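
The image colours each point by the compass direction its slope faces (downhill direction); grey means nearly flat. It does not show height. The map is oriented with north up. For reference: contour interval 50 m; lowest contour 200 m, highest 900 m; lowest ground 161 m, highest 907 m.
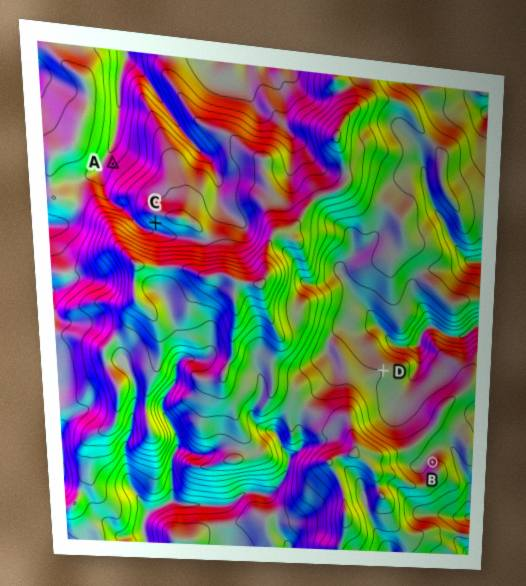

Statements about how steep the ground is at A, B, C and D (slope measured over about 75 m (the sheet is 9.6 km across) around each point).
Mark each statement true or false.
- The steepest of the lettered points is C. true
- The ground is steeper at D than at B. false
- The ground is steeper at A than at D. true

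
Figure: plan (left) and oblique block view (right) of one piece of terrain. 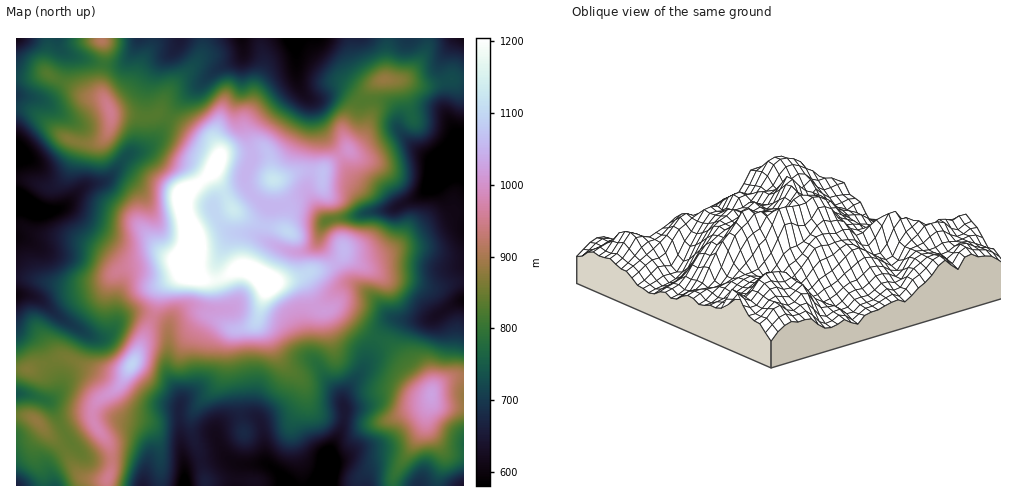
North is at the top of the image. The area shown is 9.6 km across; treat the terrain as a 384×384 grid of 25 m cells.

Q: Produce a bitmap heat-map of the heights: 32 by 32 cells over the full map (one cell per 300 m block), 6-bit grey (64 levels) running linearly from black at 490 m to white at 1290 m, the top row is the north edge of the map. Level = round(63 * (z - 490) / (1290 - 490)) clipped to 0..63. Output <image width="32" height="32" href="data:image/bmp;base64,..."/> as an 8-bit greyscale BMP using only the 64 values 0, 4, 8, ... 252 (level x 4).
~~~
<image width="32" height="32" href="data:image/bmp;base64,Qk02CAAAAAAAADYEAAAoAAAAIAAAACAAAAABAAgAAAAAAAAEAAATCwAAEwsAAAABAAAAAAAAAAAAAAEBAQACAgIAAwMDAAQEBAAFBQUABgYGAAcHBwAICAgACQkJAAoKCgALCwsADAwMAA0NDQAODg4ADw8PABAQEAAREREAEhISABMTEwAUFBQAFRUVABYWFgAXFxcAGBgYABkZGQAaGhoAGxsbABwcHAAdHR0AHh4eAB8fHwAgICAAISEhACIiIgAjIyMAJCQkACUlJQAmJiYAJycnACgoKAApKSkAKioqACsrKwAsLCwALS0tAC4uLgAvLy8AMDAwADExMQAyMjIAMzMzADQ0NAA1NTUANjY2ADc3NwA4ODgAOTk5ADo6OgA7OzsAPDw8AD09PQA+Pj4APz8/AEBAQABBQUEAQkJCAENDQwBEREQARUVFAEZGRgBHR0cASEhIAElJSQBKSkoAS0tLAExMTABNTU0ATk5OAE9PTwBQUFAAUVFRAFJSUgBTU1MAVFRUAFVVVQBWVlYAV1dXAFhYWABZWVkAWlpaAFtbWwBcXFwAXV1dAF5eXgBfX18AYGBgAGFhYQBiYmIAY2NjAGRkZABlZWUAZmZmAGdnZwBoaGgAaWlpAGpqagBra2sAbGxsAG1tbQBubm4Ab29vAHBwcABxcXEAcnJyAHNzcwB0dHQAdXV1AHZ2dgB3d3cAeHh4AHl5eQB6enoAe3t7AHx8fAB9fX0Afn5+AH9/fwCAgIAAgYGBAIKCggCDg4MAhISEAIWFhQCGhoYAh4eHAIiIiACJiYkAioqKAIuLiwCMjIwAjY2NAI6OjgCPj48AkJCQAJGRkQCSkpIAk5OTAJSUlACVlZUAlpaWAJeXlwCYmJgAmZmZAJqamgCbm5sAnJycAJ2dnQCenp4An5+fAKCgoAChoaEAoqKiAKOjowCkpKQApaWlAKampgCnp6cAqKioAKmpqQCqqqoAq6urAKysrACtra0Arq6uAK+vrwCwsLAAsbGxALKysgCzs7MAtLS0ALW1tQC2trYAt7e3ALi4uAC5ubkAurq6ALu7uwC8vLwAvb29AL6+vgC/v78AwMDAAMHBwQDCwsIAw8PDAMTExADFxcUAxsbGAMfHxwDIyMgAycnJAMrKygDLy8sAzMzMAM3NzQDOzs4Az8/PANDQ0ADR0dEA0tLSANPT0wDU1NQA1dXVANbW1gDX19cA2NjYANnZ2QDa2toA29vbANzc3ADd3d0A3t7eAN/f3wDg4OAA4eHhAOLi4gDj4+MA5OTkAOXl5QDm5uYA5+fnAOjo6ADp6ekA6urqAOvr6wDs7OwA7e3tAO7u7gDv7+8A8PDwAPHx8QDy8vIA8/PzAPT09AD19fUA9vb2APf39wD4+PgA+fn5APr6+gD7+/sA/Pz8AP39/QD+/v4A////AERUVGR4hJBwQDg8KCQ0LCgoKCAcIBQQLDhAWFhEREg8WGBgcHR4iHxQQEAsKDAoJCQgICQkHBQoOERUZFRQXFRgZGxwcHyMgFxIRDAsMCgoLCgsNDAkHCg0RFRocGxsYGRwdHB4jJSAaFRMNDQsKDQ4MDhIQDgsMEBMXHCEiHhgcHh0cISYjHxwYFA4ODAsNDg0QFBQTEA0SGR0gJCYiHBsbGRwiJyUhHRgTDhAQDg4ODhIVFxYRDREWHCInKSYhFRcZGyAmKCcgGhQQEBMUExITFRcYFxEPEhYZICcqJyEaHBsbHiImKicfGBQUFRcXFhYYGhoXFBITFhkdIiclIR0dHBweHyMrLiUbGxoaGxsaGhsbGRcYFhQVFxocHx8eGRscHBsaGyQsJx8fICAhIR8gIB0aGRsZFRUWGBkZFxYUGBkYFBMVHCYnISIkJScpKSkmIh8fHxwYFhYVFBIRERIVFBESFRcZISUiIyYoKiwuLyonJiYlIRsXFBIPDA0ODhAPERUZGhsgJCUkJykqKi0xLSkpKSkmHxkUEg8MCwsKDA8UGBweHyQpKysrLS0sLjY0LisqKCYhGxsXEg8NCgwOERQYHSIjJiwxNjg4NjQ1PDs0Ly0pJSIiIRwVEA4MDA0OERUcIiUnKzM7PDg2OTs6NTEvLywpKCYjHRUPDQsKCwwOExkfIyctNDs+ODM0NTEuKyopKiwpJiIdFhENCwkKDA8SFhwhJy0wNz44MTAvLSwtKiMnKygkHxwWEQ0KCQkLDRATGSEoKiw2PDUwLy8uLi8qICAhHhwYFRMPCwkGBgcJDREXHyUlKzg5MjAyMC0tLSojHxwVEg8ODg0KCQUICgkLEBQaHyIsOjkyMTEuLS0sKykpIx0YEQ0KCQkJCQsMDQwOEBUbICo2OTc0LywvMS4sLCokIR0YEwsGBggICQwQERESExcdIisxODkwLC4wLi0tKyYkIR0WDQYDAwcJDhQYGRkUFBcdJi00OjIsLS0rKSkoJyYjHRQMBwQDCA0VHB0fHxkWFxkgKjE0MCwsKiYjISMnJSEaEg4LBwYNExkbGx4iHhoZGh0kLC4qKSgkHxsbHyMgHhcSEw8JBxIVFhgbHyMhGxsaGh0jKSYmIhwXEhIYHh0cFxUVEAoKEhMVGR4hIx4aGRoYFhkhIB8cFQ8MDRIYGxsZGBYSDg8SFRgaHR8fGhgXFxYTExgYFhYQCwoOEhYaHR0cGhUSEhMYGhkZGhoXFhQTFBMRERAQEA0JCQ0RExYbHRwZFBISEhYWFRUYGRUTEhAPEhEQDAsNDAgICg4REhUXFRUTEA8NERMTFx0fFxERDw0PEA8LCgwKBwcICw4PERIRERIODA="/>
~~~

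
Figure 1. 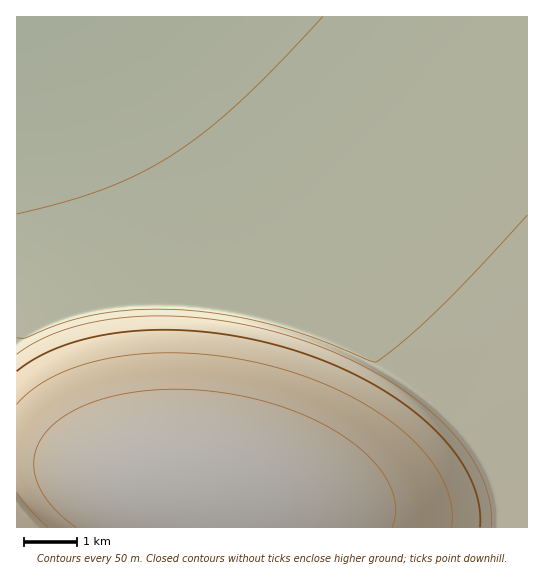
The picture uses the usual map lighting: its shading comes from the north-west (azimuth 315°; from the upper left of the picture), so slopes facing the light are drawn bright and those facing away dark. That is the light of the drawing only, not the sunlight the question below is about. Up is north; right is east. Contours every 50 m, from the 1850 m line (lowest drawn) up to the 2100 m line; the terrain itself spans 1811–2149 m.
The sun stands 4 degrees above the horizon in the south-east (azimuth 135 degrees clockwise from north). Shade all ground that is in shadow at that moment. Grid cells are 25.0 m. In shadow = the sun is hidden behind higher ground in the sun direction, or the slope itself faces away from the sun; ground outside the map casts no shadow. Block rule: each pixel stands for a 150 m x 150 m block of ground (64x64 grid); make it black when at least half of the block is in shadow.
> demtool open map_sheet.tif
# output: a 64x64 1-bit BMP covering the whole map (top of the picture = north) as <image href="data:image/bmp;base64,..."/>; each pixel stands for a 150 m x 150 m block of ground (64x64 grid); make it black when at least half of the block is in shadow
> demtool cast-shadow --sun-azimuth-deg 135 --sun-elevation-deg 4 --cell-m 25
<image width="64" height="64" href="data:image/bmp;base64,Qk0+AgAAAAAAAD4AAAAoAAAAQAAAAEAAAAABAAEAAAAAAAACAAATCwAAEwsAAAIAAAAAAAAA////AAAAAAAAAAAAAAAAAAAAAAAAAAAAAAAAAAAAAAAAAAAAAAAAAAAAAAAAAAAAAAAAAAAAAAAAAAAAAAAAAAAAAAAAAAAAAAAAAAAAAAAAAAAAAAAAAAAAAAAAAAAAAAAAAAAAAAAAAAAAAAAAAIAAAAAAAAAAwAAAAAAAAADgAAAAAAAAAPAAAAAAAAAA+AAAAAAAgAD+AAAAAAMAAP+AAAAADgAA/+AAAAB4AAD//gAAB/AAAP//+AP/wAAA//////+AAAD//////gAAAP/////4AAAA//////AAAAD/////wAAAAP////4AAAAA////+AAAAAD////gAAAAAP///wAAAAAA///wAAAAAAD//wAAAAAAAAcAAAAAAAAAAAAAAAAAAAAAAAAAAAAAAAAAAAAAAAAAAAAAAAAAAAAAAAAAAAAAAAAAAAAAAAAAAAAAAAAAAAAAAAAAAAAAAAAAAAAAAAAAAAAAAAAAAAAAAAAAAAAAAAAAAAAAAAAAAAAAAAAAAAAAAAAAAAAAAAAAAAAAAAAAAAAAAAAAAAAAAAAAAAAAAAAAAAAAAAAAAAAAAAAAAAAAAAAAAAAAAAAAAAAAAAAAAAAAAAAAAAAAAAAAAAAAAAAAAAAAAAAAAAAAAAAAAAAAAAAAAAAAAAAAAAAAAAAAAAAAAAAAAAAAAAAAAAAAAA=="/>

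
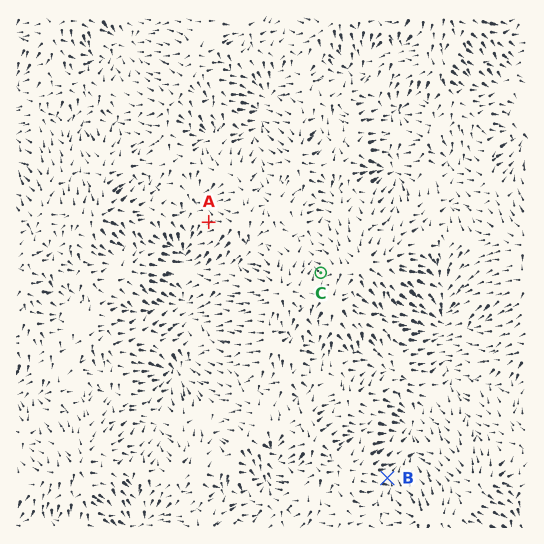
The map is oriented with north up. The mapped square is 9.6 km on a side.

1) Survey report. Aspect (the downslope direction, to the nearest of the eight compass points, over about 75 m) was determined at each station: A SW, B E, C NW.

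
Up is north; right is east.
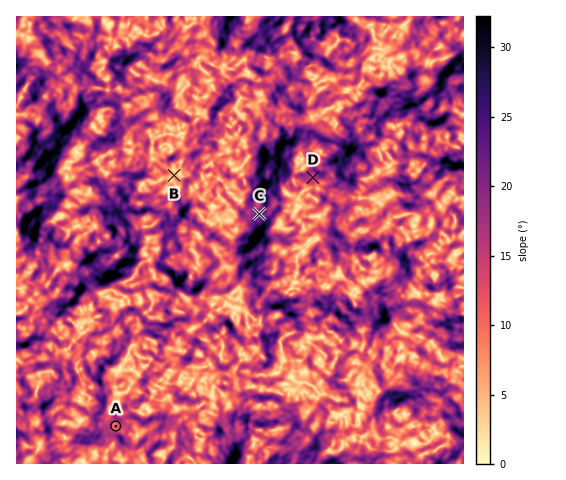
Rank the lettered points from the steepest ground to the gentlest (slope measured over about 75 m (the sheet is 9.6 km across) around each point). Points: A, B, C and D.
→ C D A B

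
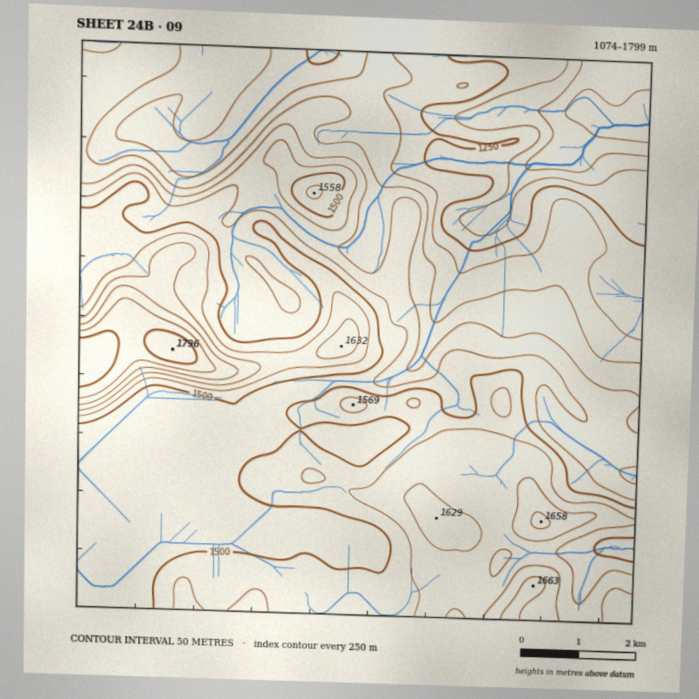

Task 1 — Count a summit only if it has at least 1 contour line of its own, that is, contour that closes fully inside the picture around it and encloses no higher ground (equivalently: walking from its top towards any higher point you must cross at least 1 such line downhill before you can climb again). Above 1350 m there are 8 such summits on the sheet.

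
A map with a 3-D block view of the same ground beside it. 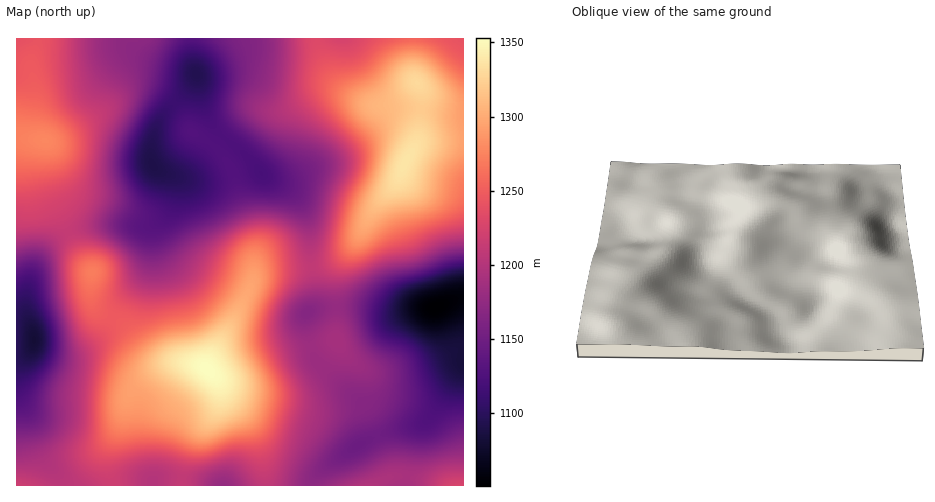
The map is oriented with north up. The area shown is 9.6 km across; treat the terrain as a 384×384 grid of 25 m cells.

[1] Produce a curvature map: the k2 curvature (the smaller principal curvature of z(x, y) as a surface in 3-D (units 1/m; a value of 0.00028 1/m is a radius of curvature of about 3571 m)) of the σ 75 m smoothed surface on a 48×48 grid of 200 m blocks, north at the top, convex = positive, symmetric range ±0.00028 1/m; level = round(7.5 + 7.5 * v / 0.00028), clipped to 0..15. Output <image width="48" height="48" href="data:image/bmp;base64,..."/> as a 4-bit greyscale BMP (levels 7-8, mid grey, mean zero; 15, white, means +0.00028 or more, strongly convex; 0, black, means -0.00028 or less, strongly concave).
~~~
<image width="48" height="48" href="data:image/bmp;base64,Qk32BAAAAAAAAHYAAAAoAAAAMAAAADAAAAABAAQAAAAAAIAEAAATCwAAEwsAABAAAAAAAAAAAAAAABEREQAiIiIAMzMzAERERABVVVUAZmZmAHd3dwCIiIgAmZmZAKqqqgC7u7sAzMzMAN3d3QDu7u4A////AId1RFZmZmVFVUMzNGd3dkIkZ3ZmdlRoiHZURFZlQzMzIQABI1Z3dlMRNWd4h2VomGZVVnd1QzMyIQEhAUVmd3UxATV5mGVoh3dmZnd2ZmVURVd1ETRWdndjERJGiGVnZndlZ2ZniHZmVpuoQjRWZWd3QyESRFRVZnZEVlRXiXZmZoqpZWZmVFeIZUMiIiI0Z2QzRUNXiXZndmmZd3iHZEaIdWdkMzM0Z1MkVUNomXZ4hleImZmIZUWIdmiYdlREZ1M2h0N5mYZndlVompmIdUV4ZWiIiHVEZ1NImENpmXZmVFZomZmYdkV3ZWZ3iHZUVlNImFNpmGVVVneImqmYdURmVWZ3d3dlRUI2h1RYiGVmd3iJmqmHZDNVVniIh3ZlVTEUVVVXiHZ4iImZiZmGUyNFZ4iZmYZlVSACNEQ1eHeJmImpd3dlMzNWiHd3iZZUVjAAI0QzRmaJqYiYdURVQzRoiHZWiYZEZ1AANFZDNERomHZ4dkNEQzR5mGQ0eIU0Z1AARnhkRDM0VlVnd2QzMzR5mHQiNVQ1d0AARomGZlRERDRWd3ZCESRnh2QyIzM1ZzAAWIiGZ3VWdlRWZmZTEAE0VURDMyIzRkABaZh1RWZWd1VWZmZlMQASMzNEMhEiNEABeYdlM0VWZlVmZneHQiNEMiMzEAABEjABeIiHQSNVVFVmZnmoUzRWUzMyAAAAAEAAabvLgxJFVVVmZ4mpUzNGZURDNFQhEUAASc7utSI1ZmZmeImYZDI0Z3dkWJllQ1EAFZvetSE1Z3ZWeqqYZCETaJlkaal1VmQQAjV4cxJEV4dVesuphSADebp1aallVnZDIRAAAAJDRndVacy6hiADeqqFaIdlZ3d2VCAAABNDNFZUR5q6hRACeZh2Z2ZmZ4iHd2QyI0VlM0VDM0aHUxADeIh2Vmd3d3h3iId3ZUV3VVVUMiNDIREjaZh2Z4mHZ2ZmZ3iZhkRmZmZVQyIhESI0WJh3eJmHZnZmVWeJhkNFZVVVVDMiI1QzRoh4mZmGZod2ZlZndjI0RERVVVQzNWQzNGZ4mZiGVod3d2ZVVCEjNEVWd2UzRVQyIjVniIdlVnd4mIdlQxEkVWZniGMkVVQyIRJXiIdmZneJqpmGQxAkZ3ZndjI1VlRDMhE2iIiHZneKuph2VRAEeZd3YxFGZmVVVDIkeImYZneKqodmZjACiqh2MRR4h3ZVZmQzV4mYZneJmXVWd2AAaqhTEliZh2ZVaIdUVnh3Znd3d2VXiIMAN5cyNpmZh2ZWaKl1VWVVZndmVVVomYUABHYiWamHZmZmeKqXZURWZmZmZVVomHZBE1Ujeqh1Vmd3eKqGVmeIdmZ3dlVnd3d1M0QjZ3ZlVoh3Z4hlaJmYdmd3d2VmZmeHUzIkVVZlV4mHZWZVesqYZXd3d2ZmZmZ3ZCEkRWdlV4h2VVVXnNunRIiHd3ZmZmZmUxI0VmZlV3d3ZURWi8uEI4h3d3ZmZmZmYyNFZ3ZVVnZmZVVEV3ZCJHd3d3ZmZmd3YyRmZ3ZUV3dmZWZURFQzRg=="/>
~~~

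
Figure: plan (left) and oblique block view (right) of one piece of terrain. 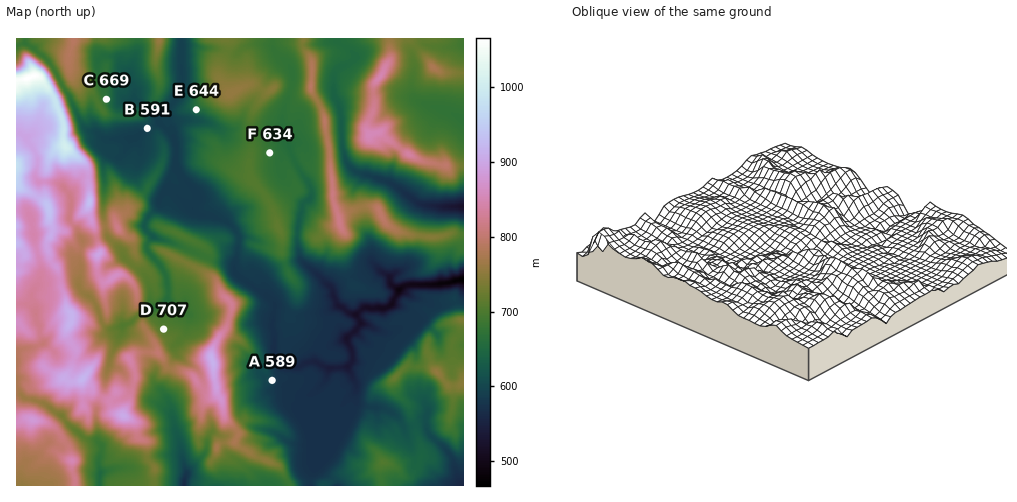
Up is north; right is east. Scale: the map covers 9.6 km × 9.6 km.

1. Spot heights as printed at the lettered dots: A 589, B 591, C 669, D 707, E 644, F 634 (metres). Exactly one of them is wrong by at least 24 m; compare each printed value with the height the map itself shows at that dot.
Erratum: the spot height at F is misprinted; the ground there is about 676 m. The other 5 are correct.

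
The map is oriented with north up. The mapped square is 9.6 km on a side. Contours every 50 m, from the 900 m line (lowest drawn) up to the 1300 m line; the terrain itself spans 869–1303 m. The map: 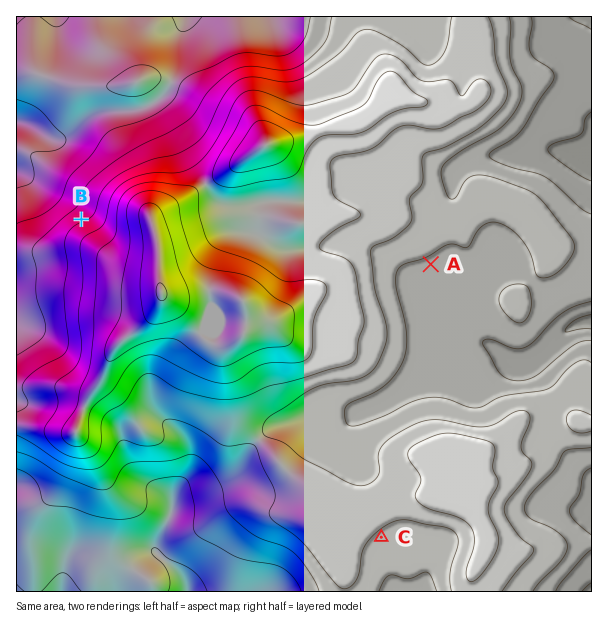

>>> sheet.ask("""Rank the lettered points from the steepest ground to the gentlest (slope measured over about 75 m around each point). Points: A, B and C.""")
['B', 'C', 'A']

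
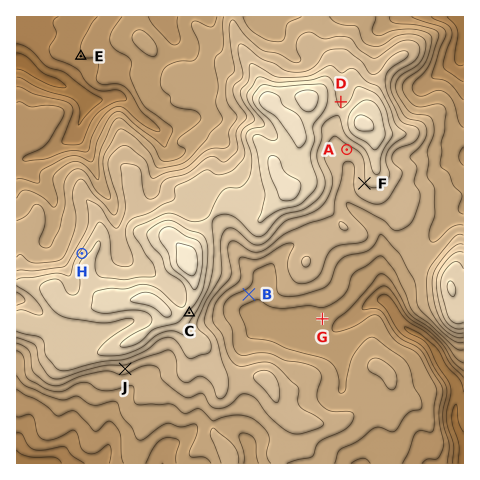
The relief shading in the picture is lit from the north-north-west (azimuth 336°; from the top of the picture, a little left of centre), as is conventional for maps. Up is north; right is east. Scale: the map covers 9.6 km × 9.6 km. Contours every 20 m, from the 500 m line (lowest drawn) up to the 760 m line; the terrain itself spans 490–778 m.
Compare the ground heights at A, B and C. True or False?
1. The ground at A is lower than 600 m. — False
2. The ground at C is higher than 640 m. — True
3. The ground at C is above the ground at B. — True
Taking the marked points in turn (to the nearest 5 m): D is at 695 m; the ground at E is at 560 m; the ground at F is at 680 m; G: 595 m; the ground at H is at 690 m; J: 650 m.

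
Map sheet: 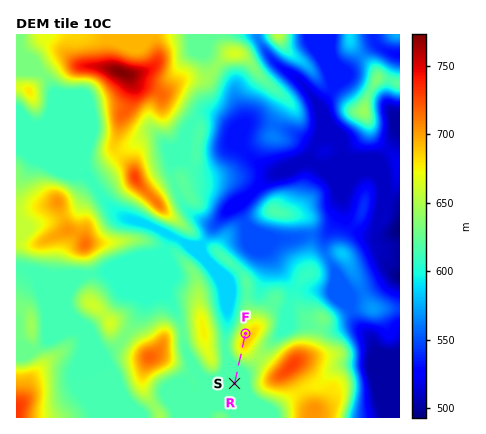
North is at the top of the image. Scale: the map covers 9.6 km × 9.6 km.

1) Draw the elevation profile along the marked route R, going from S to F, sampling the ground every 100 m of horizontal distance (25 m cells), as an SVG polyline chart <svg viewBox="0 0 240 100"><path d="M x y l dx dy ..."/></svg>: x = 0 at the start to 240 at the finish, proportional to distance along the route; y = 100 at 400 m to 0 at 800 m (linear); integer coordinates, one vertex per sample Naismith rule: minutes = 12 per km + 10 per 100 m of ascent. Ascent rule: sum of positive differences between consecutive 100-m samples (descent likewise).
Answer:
<svg viewBox="0 0 240 100"><path d="M0 46l19 0 19 0 18 0 19 0 19-2 19-3 18-5 19-3 19-3 19-1 18 0 19 0 15 1"/></svg>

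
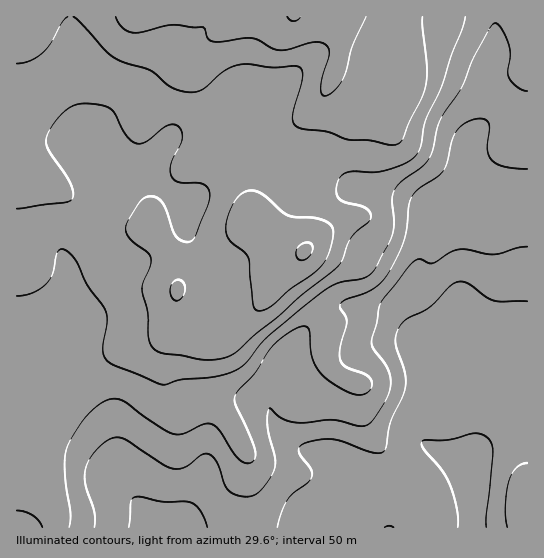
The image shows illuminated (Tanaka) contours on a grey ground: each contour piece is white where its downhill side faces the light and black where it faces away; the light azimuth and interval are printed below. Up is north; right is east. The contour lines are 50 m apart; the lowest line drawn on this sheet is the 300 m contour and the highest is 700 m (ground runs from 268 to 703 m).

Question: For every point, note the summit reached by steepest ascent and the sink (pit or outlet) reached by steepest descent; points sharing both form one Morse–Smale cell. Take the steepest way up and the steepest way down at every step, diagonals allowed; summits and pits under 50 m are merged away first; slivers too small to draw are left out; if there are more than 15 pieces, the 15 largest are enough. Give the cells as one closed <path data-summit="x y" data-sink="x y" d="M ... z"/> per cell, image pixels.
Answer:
<path data-summit="294 17" data-sink="470 479" d="M527 16l-511 1 1 511 455-1 0-40-3-21 6-17 1-43 10-17 24-13 18-5z"/><path data-summit="305 251" data-sink="470 479" d="M223 144l-11 10-12 36-11 16-2 8 1 21 21 34 8 21-2 16-23 41-5 23 0 12 4 9 20 15 2 4 0 10 4-9 6-6 7-2 29-2 10 3 12-41 10-16 20-23 27-16 16-1 39 6 5 3 28 28 9 4 14-1 11-49-1-32-10-27-16-22-11-12-27-10-41-7-21-23-18-12-6 0-11 6-7 8-4 11-4 2-44-20-8-5z"/><path data-summit="527 495" data-sink="470 479" d="M527 372l-10 1-27 14-7 6-7 13-1 43-6 17 3 21 1 41 55-1z"/>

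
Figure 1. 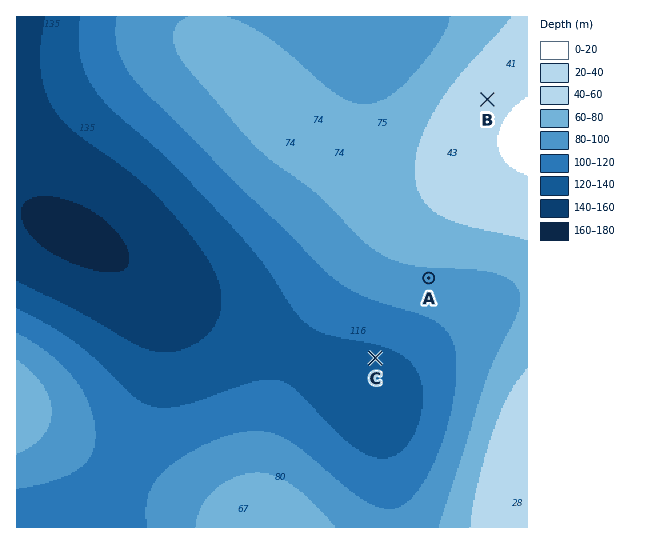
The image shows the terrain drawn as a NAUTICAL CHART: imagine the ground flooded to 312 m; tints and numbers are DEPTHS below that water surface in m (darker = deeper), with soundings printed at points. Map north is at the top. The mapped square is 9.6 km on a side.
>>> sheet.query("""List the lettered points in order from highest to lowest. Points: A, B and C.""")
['B', 'A', 'C']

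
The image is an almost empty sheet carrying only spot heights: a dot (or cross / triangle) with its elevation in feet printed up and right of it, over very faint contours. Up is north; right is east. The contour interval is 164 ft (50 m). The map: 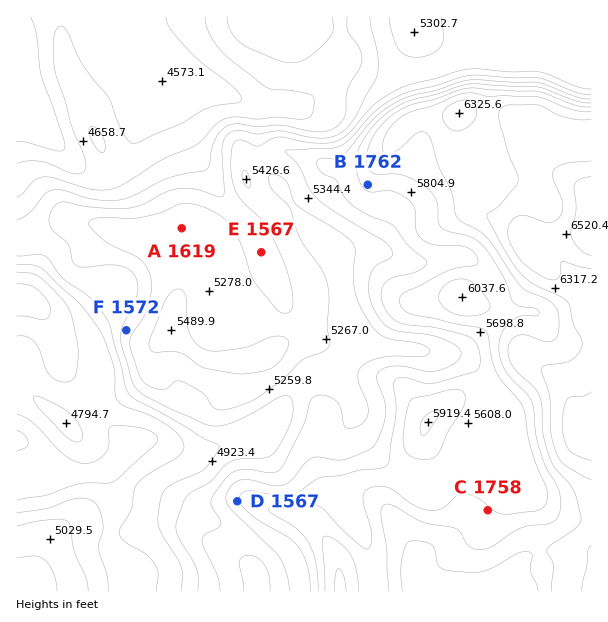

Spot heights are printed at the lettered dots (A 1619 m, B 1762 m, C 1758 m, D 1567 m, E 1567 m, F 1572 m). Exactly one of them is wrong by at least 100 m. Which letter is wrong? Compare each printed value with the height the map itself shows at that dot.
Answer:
D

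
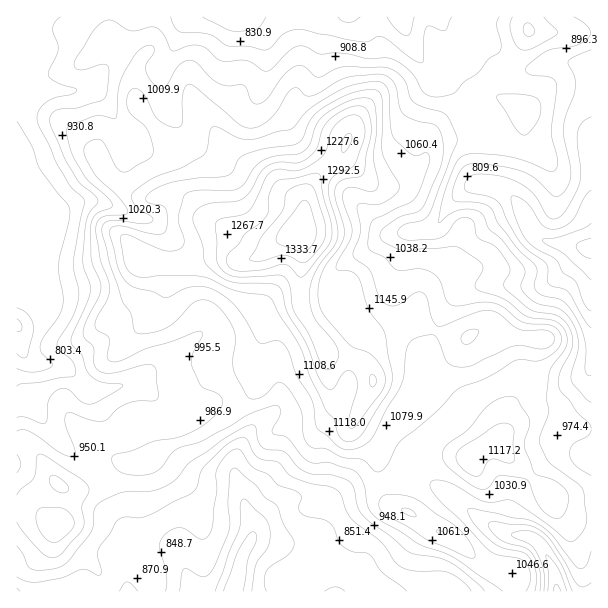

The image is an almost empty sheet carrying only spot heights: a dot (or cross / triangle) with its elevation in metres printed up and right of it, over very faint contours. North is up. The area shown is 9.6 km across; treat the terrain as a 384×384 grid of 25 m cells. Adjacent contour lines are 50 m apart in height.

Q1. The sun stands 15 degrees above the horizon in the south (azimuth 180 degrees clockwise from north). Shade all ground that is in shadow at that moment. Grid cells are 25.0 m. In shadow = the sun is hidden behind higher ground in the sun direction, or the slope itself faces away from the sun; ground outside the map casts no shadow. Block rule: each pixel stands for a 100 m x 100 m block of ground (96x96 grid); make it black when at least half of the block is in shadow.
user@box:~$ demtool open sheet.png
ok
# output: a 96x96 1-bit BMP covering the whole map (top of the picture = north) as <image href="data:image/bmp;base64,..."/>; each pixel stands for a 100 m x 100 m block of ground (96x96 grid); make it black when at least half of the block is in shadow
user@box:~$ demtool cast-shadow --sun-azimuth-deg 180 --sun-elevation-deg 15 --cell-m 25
<image width="96" height="96" href="data:image/bmp;base64,Qk2+BAAAAAAAAD4AAAAoAAAAYAAAAGAAAAABAAEAAAAAAIAEAAATCwAAEwsAAAIAAAAAAAAA////AAAAAAAAAAAAAAAAAAAAAAAAAAAAAAAAAAAAAAAAAAAAAAAAAAAAAAAAAAAAAAAAAAAAAAAAAAAAAAAAAAAAAgAAAAAAAAAAAAAAfwAAAAAAAAAAAAAA/gAAAAAAAAAAAAAB/gAAAAAAAAAAAAAD/gAAAAAAAAAAAAAP/AAAAAAAAAAAAAB/8AAAAAAAAAAAAAH4AAAAAAAAAAAAAAHgAAAAAAAAAAAAAAAAAAAAAAAAAAAAAAAAAAAAAAAAAAAAAMAAAAAAAAAAAAAAAAAAAAAAAAAAAAAAAAAAAAAAAAAAAAAAAAAAAAAAAAAAAAAAAAAAAAABgAAAAAAAAAAAAAABAAAAAAAAAAAAAAAAAAAAAAAAAAAAAAAAAAAAAAAAAAAAAAAAAAAAAAAAAAAgAAAAAAAAAAAAAAAQAAAAAAAAAAAAAAAAAAAAAAAAAAAAAAAAAAAAAAAAAAAAAAAAAAAAAAAAAAAAAAAAAAAAAAAAAAAAAAAAAAAAAAAAAAAAAAAAAAAAAAAAAAAAAAAAAAAAAAAAAAAAAAAAAAAAAAAAAAAAAAAAAAA/gAAAAAAAAAAAAAB/AAAAAAAAAAAAAADgAAAAAAAAAAAAAAAAAAAAAAAAAAAAAAAAAAAAAAAAAAAAAAAAAAAAAAAAAAAAAAAAAAAAAAAAAAAAAAAAAAAAAAAAAAAAAAAAAAAAAAAAAAAAD+AAAAAAAAAAAAAAH/gAAAAAAAAAAAAAP/gAAAAAAAAAAAAf//gAAAAAAAAAAAAf//gAAAAAAAAAAAAf//gAAAAAAAAAAAAP//AAAAAAAAAAAAAH//AAAAAAAAAAAAABh/AAAAAAAAAAAAAAA/AAAAAAAAAAAAAAAeAAAAAAAAAAAAAAAOAAAAAAAAAAAAAAD8AAAAAAAAAAAAAAH+AAAAAAAAAAAHwAH8AAAAAAAAAAAP4AH4AAAB4AAAAAAD4AHgAAAP4AAAAAAAYADAAAA/4AAAAAAAAAAAAAB/gAAAAAAABgAAAAD/AAAAAAAAD8AAAAB+AAAAAAAAB+AAAAA4AAAAAAAAB/AAAAAAAAMAAAAAB/AAAAAAAAAAMAAAA+AAAAAAH8AAeAAAAAAAAAAAD4AA+AAAAAAAAAAAAAAH/AAAAAAAAAAAAAAP/AAAAAAAAAAAAAAH/AAAAAAAAAAAAAAH/AAAAAAAAAAAAAAH/AAAAAAAAAAAAAA/+AAAAAAAAAAAAAA/+AAAAAAAAAAAAAAH8AAAAAAAAAAAAAAH8cAAAAAAAAAAAAADJ/gAAAAAAAAAAAAAB/wAAAAAAAAAAAAAB/4AAAAAAAAAAAAAB/4AAAAAAAAAAAAAB/8AAAAAAAAAAAAAA/+AAAAAAAAAAAAAA//AAAAAAAAAAAAAAf/gAAAAAAAAAAAAAf/wAAAAAAAAAAAAAf/wAAAAAAAAAAAAAP/gAAAAAAAAAAAAAP/AAAAAAAAAAAAAAH/AAAAAAAAAAAAAAH+AAAAAAAAAAAAAAH8AAAAAAAAAAAAAADwAAAAAAAAAAAAAADwAAAAAA="/>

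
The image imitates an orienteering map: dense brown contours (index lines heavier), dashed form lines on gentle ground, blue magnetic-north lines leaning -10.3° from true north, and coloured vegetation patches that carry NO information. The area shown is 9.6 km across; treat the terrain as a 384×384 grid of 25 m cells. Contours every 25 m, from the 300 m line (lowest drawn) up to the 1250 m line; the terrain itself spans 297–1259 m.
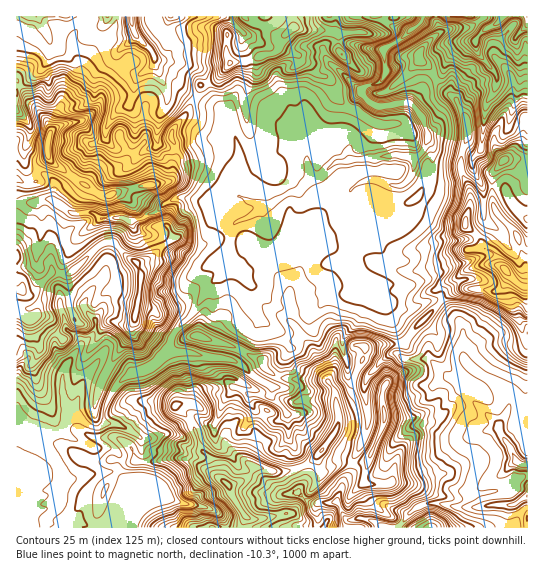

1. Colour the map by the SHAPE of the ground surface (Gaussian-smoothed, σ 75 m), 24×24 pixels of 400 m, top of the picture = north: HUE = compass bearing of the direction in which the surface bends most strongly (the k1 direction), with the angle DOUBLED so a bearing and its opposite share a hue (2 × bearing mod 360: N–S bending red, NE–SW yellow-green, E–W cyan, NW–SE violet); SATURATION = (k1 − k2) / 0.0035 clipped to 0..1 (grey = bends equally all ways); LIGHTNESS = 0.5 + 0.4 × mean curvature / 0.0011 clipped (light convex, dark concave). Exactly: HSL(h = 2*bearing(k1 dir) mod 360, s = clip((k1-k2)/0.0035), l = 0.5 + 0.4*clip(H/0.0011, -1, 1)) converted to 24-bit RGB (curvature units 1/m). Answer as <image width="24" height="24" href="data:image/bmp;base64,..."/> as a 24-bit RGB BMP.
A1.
<image width="24" height="24" href="data:image/bmp;base64,Qk32BgAAAAAAADYAAAAoAAAAGAAAABgAAAABABgAAAAAAMAGAAATCwAAEwsAAAAAAAAAAAAAiH57bXR+jWp8oIBoZIV2SHmFc868da3c7GjVSgAm1/SFUV7OsHbfTdGu6IuZfgZ5jxkhVeAKAjge8e/XyS7Jc0KpeF2wxGy8gH1zc390aXiGnIGjqo5rdn58WWtEMxANcTIQcNCIneOEU1kwL0ASvgkOLVIR7DLsklPHy6pfR7i1JZYQgHY9jFOStEFHSbkxhYiVeH2Sel5eX31XsFhRjk0/bDRIP15krdHc2PPrxlW+o5fht7HtUkTP4qytF1pvtuOH46TNWI+xg1Wmk4S0Zm6GUplj15F3h35ygWZ+gaWvW06VqVCPi8zcfWjOoqLckNaEPJhHdcuopoNDQFIpiTGm7rivNIqK+ZOMG5h+wnyQQmFhd2lmj3eStbaTnhlTf3t6gINoYYdbPqldPdFRbSEnWFcoUE8XuvCFKjiEPos8rMCCQy2SXH2e4oeHybqPCCGC8/hdh6Uzf0uBWG9fcoRmdDBnjLiQf1NihbN6TU502rCFLiCnh5K3aELJ2vHtt+awHGmNwqyF0VyiiBeMRIEuprpB0d6hFgs+8/3OPkOjmGG0lH+pg2CRW3Oblqxxho9HdsB9XEJ+zbFvCXBVdsjATGe92eHJ27DPvjLGO8VVajIYK308ojalwu+vw2FWCh9d/efOGyw1Q3RJjGBrfHWfhmJ5nopiPNascYtJLFhpP5RZ342CGicMCSwNga09ZEonmXklbQ4bm+OOK4K2ZofE8unZohOUAKsg2/9V5gvfkDyLXI5wd1RjglZksW5NnkaWz1K6KsvQt5c7byQ569eVMoRnWQ584Icpc+DtjOPquo5BjTR4PY49qog6QDvt69nydQzayXNrU66BSmN9Z197cl6h3OG5gbDQisy6qwTdDk3Yfm7c9O7XmV7BAkQ+sOCEh0tGb01Fb1Rdgp9hVpFuS7V0dak8dV4rSygy14arls1wXTppdU9RSTUt1dI6eLBipXpLr8glXiuGOHx3+OzRXcvEbjm7N4NwjnR1iW+KbGmLoJ56gINyYoVVcmZTemhhYWVwUo1K3GJafyNYcl81e8quk8l2h7G/zUCuybVmOnFnVlZ56duAs4lAEyokXl+HZ39uhGpxbmp4jJ2Fjn2HiHqMe3WBf3Z3gWp4Tn9rdki1p4Dib1PyzUpwpuPrP6Zerb1vPjfD34LEKj1a0/jq7bjWdTyiLl1VYnhqgW1zeZOBb35vmHp2bnhqdneBfYOOc3aTa2WSclyYpTVNVt6uxPXelzd0ul+HhahjTH2BRJ3I1un1OR5Zxkc999TlGUmlc3GbfYyge3aOiHuAjIh0gn+QeXmCeH95b4N+Yn6VWU2Z1jZXj/CXiz1sU9C3kH5pf6eSkzQoRDoGMC8DOEkBAO1f48GGiSONfmpyZIVidGZ/k4OHeYyNinx/enqEgXV7goF8antvLEZZsKDY6dNae9BXhkEsfXE4Wl0erFeFo8Lm09L50br0sqYhM1IIMlk/bX9yg2xyh31rYI1WXWOTm36LYoB8i5edbpGgpHqpSV5wMWZQ/p18z5tMmVR1p3fRvS2HlurVlcjSIFIlWDej79b18dT3QUqcZnl/b3CBg4mMmZCYVISGT5JIqoq5Y1+4xG24LnWbkU6haNxYYACn5J2QVp5qLh559P3OLGk7QXg2nTmDR6dNZ3Ul2sB4bE6GgG+PbWaDfo16hYd8dmWHp31+YHs4i4Q0anQlS3sbLTqF6dWZATg26OeetpPgKBN8++rQtjbQI60lGobCRGfJKBfF9eHWVUtkYnZ5oWBxcpGEgH17cXB+ioJ1fWZ7nH2PlpC5xuTUEQkvk4NMLf/4ruZMrH8zJQ6chux/2j5d+LviFGhabTwzPHow0m4ywH6OXEtmorNtZmp3fHx2c2h3lHRygMa3FfXxbYMAgQcbljtqVNhwZu01JK7NcKrQK99zrDSq2NCzZkyNyXi6THCTrnyqPFRw4ZCfsEk8WXUzfpY/ZWVBYGBIfa90zrYcBzMA+cz/OKW9RKi+1vHZvWORDy88qb5bw5pzLG9Ss2FEiW9XhlVXo5ldKS9pfY1dfDhV8rjIa3/b1p+VLXGNi83BLC65/wor1/D0AAYz3p6aYdKkVLt7tnG/fRe0bsOQjYJZbExkjJFgjnhvbaFYNrS5kR1TY5B+T2Jv1OOOOGCOynGv4ZvEaoY6HCJv6fVkYT4FADMcwK3t64J/PFkiGAcs5OzOn1k0gJ1lZWaxl4zDjqK+4K2TIAVLuuO8TTadTXizZew6zg+CX7qSvX+Sp7PcSJTPSX/so5H+/Mn/ADMh+9mYyob3h0D/BZtf+0fU"/>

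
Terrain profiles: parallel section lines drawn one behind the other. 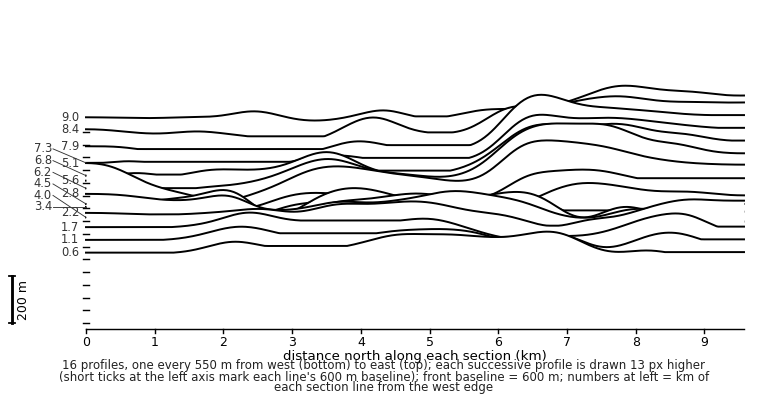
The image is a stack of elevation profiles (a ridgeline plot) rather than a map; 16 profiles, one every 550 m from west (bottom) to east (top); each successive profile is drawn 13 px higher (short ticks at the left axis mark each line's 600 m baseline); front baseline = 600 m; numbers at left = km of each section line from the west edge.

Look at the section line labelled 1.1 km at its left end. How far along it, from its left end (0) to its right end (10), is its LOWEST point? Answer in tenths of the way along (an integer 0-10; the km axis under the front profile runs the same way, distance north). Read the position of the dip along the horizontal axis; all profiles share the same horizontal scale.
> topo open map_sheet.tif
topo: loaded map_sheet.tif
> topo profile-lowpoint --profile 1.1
8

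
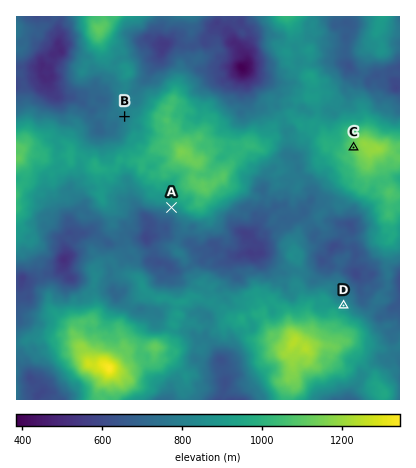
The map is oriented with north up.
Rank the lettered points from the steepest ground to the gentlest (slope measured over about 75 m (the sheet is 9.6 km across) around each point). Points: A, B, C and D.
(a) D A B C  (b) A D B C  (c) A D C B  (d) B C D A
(c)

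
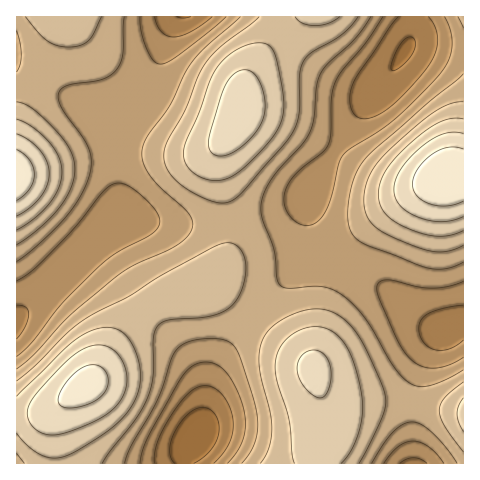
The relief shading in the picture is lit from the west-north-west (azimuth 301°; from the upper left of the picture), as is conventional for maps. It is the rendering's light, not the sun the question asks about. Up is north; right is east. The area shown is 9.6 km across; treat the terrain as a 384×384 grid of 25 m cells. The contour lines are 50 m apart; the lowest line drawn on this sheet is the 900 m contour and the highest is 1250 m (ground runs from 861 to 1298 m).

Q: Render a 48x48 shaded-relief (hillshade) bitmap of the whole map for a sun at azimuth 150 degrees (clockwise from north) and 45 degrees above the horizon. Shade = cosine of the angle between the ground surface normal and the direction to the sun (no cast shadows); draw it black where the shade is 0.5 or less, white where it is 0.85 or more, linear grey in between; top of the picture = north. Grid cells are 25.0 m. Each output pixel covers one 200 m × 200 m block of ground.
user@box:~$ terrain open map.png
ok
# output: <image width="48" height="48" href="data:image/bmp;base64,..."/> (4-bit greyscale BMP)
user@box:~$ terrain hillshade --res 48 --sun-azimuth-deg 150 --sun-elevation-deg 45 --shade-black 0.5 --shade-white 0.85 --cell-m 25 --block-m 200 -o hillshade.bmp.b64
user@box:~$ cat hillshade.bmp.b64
<image width="48" height="48" href="data:image/bmp;base64,Qk32BAAAAAAAAHYAAAAoAAAAMAAAADAAAAABAAQAAAAAAIAEAAATCwAAEwsAABAAAAAAAAAAAAAAABEREQAiIiIAMzMzAERERABVVVUAZmZmAHd3dwCIiIgAmZmZAKqqqgC7u7sAzMzMAN3d3QDu7u4A////AKqru7vMzMzLqGUyIjRWeJmrzN3u7cupmaq7vMzMzN3MuYZDMzRWeImqvN3u7cupmaq7zMzN3d3dy5hlRERWd4maq83d3cupmZqrzM3d3u7u3LmGVVVmd4iZq7zN3MupmImavM3d7u7u7cuYdmZneIiZqrvMzLqYiHeJq8zd3u7u7typh2Z3iImZmqu7u6mHdlVnmrvM3d7u7ty6iHd3iJmZqqqqqph2VTRGeJq8zN3d3dy6mHd3iJmaqqqqmYdlQyI0Vomqu8zN3dy6mId3iJmqqqqZmHZUMhESNWeJqrvMzMy6mId3eImaqqmZiHZUMhERI0Z4maq7zMy6mId2d4iZmZmZiHZUMhEREjVniZqrvMy7qYdmZniJmZmZiIdlQzIREiRWeJqrvMy7qYdmVmd4iZmZmYh2VUMiESNGeJmru8zLqYdlVVZniImZmZmYdmVDIiNFaJmru8zLuph2VVVmeIiZmaqpmIdUMzNFZ4mqu7zMu6h2VVVWd4iZmqu7qZh2RDNFZ4maqru7u6mHZVVmd4iZqqu7u7qHZURFZ3iJmqq7u7qYdmZmeImZqrvMy7uodlRFVneIiJmqu7qph3Z3eJmaqrvMzMy5h2VVVWZ3d4iZqrqpmHd4iZmqqrvMzNzLmHZVVVZmZmeImqqqmYiImaqqq7vMzd3MqYdlVVVVVVZ3iaqqmYiImaq7u7vM3d3cyph2ZVVVVVZniJqqmYiImaq7u7vM3e7t3KmHZmVVVVZneJmZmYiImaq7u8zM3e7u3LqYd2ZmZmZ3iJmZmIiIiZqru8zN3e7u7cupiHd3d3iIiZmZmId3eJmqu8zN3e7+7ty6mYiImZmZmaqpmId3d4iaq7zM3e7u7t3LqpmZmqqqqqqqqYh3ZneImqu83d3u7t3Luqqqqqu7u7u7qph3ZmZ3iZq7zMzd3dzLuqqqqru8zMzMu6mHZVVWZ4mau7vMzMzLuqmZmqu8zN3dzLqYZVREVWeJmpqqu7u7qpmYmZq7zN3d3cuodlQzNFVniIiZqqqqqZiHiImrvN3e3dy5hlMyIjRWZ3eIiZmZmId3Z3iavM3e7dy6h1QiESM0VmZ3iJmZmIdmVmeJq8zd3dy6l2QyERIjRWZ3iImZiHdlVVZ4mrzN3cy6mGUyEREjRGZ3iJmZmIdlVFVniau8zMy7qXZDIREjRGd4iZmZmYd2VUVWeZq7u7u7qYdUMhEjRGeImaqqqZh2VUVWeJqqu7u7uph1QyIjRXiJqqqqqpmHZVRWeImqqru7u6mGVDIzRXiaqqu7uqmHZVRFZ4maqru8zLqYZUM0VXiaqru7u6qYZUREVniaqrvMzMupdlREVniaqru7u6qYZUM0RniZqrvN3dzKl2VEVniaqqu7uqqXZTMjNWeJqrzN3u3LqHZVVoiaqqqqqqmXZDIiJFaJqrzN3u7cuYdlZoiaqqqqqqqYZTIRI0Z4mrvN3u7ty5h2Z4maqqqqqqqYdTIREjVomavM3u7t3KmHd5mqq7qru7qpdkIREjRniaq83e7u3LqYiA=="/>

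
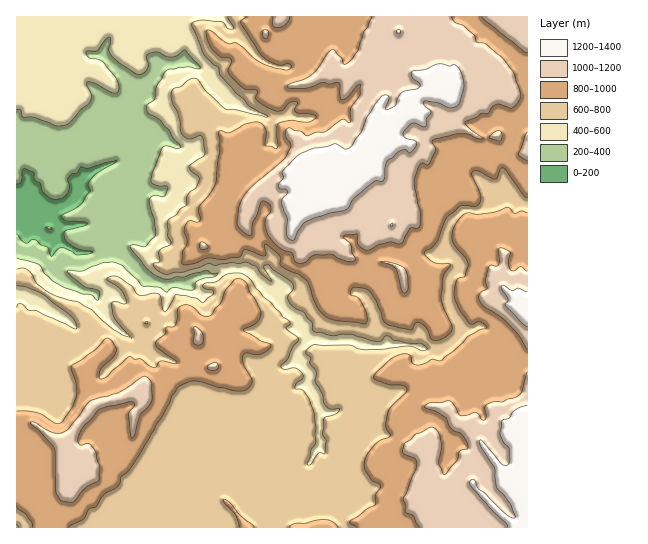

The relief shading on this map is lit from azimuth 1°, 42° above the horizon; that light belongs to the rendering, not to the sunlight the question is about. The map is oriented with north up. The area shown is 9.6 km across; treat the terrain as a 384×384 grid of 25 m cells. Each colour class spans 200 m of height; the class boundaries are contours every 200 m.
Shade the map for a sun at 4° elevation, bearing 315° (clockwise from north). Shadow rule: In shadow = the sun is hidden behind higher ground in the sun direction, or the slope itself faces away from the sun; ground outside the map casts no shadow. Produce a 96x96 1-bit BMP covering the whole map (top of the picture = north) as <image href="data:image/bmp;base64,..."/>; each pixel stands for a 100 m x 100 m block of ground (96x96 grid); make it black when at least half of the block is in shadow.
<image width="96" height="96" href="data:image/bmp;base64,Qk2+BAAAAAAAAD4AAAAoAAAAYAAAAGAAAAABAAEAAAAAAIAEAAATCwAAEwsAAAIAAAAAAAAA////AAAAAADH///////AAD/D6QDH///////gAB/nwAEH///////AAADnwAGD///////AAAADwAAA///////ABwEH4AAAf//////AHwAP4AQAP/////+APwAP+AQI3//////w/wAP84AMT//////9/h4Hg4AAR////////h+HgwAMR////////A/HwQA8Z///////+AfH4AD4f/////8/8APn4AD4f/////9/8AH34AD4f///////4AAj4AD4f///////4AADwMB4P///////+AAD8IB4P/v//////AABuYgwH/v//////4PBuAAAD/v//////4D7kAAAB/v//////4B/gwAAB////////wA/8AAAA////////8AMOAAAAP///////8AAP4AAAA////////4AP/wAAAL////////Af/7wA4D////////B//95z8B//////5/D//9/z+AP/////IAf//9/z+AAf///+AB///8fh/AB5///+Az///8+A/gH////+B/////84Pgf////+P/////88Hgc///////////g4DiAf/////////8CIAPAP/////////8AAAfgH/////////8AIAfgB/////////8AYABgA/////////0BwAB4AP////////gDgQA4AH////////gPAAA4AD///////+AeAgA4OB///////4B8A/AQ/h///////8D8B/MD/////////8D8H+Mf/////////8D/cAH//////////8A/AAH///////////8PAA8P//////////8GAA4B//////////8GAT4Af/////////8GD/wAP/////////8CP/gAH/////////8Bv+AAB/////////9HgAAAA/8f//////9fAAAAA/8P//////84PHwAAB8P//////8Af/8AAB8P//////+QHnwABB+P//////82cCAADg+H//////8/+AAABg+D//////8//AAAAw+A//////95//+AA4fgH//////4///8AYPgD//////9////AeEAB/////////+fwPAAA/////////+PwPwAAf////////+GAP4AAP/////////AAP+AAP/////////AAP+ACH/////////AeP/ACD/////////h+H/AAB/////////7+H+AAAf////////4+B+ABAP////////4+AcABAP///9////weAIHxAH///9////wOAH/8BD///8////wOAf//Bg////A//+APA///gwP///gf//AAA///wY///8gP//gOH///4Yff//wP//gPH//+8AIf+/4P//gPj+f++MAf4/8P//wPD+B+f8Qf498P3/wOB8Aef8AXw8MPP//OAA8OP8AHgYAP///9gD/CH8AHgIGP///94H/BB44HAUOH///w4P/gAJ8PAkM//f/wwH/wAp4PAWH//P/gAH/wAD4/AkP//B/gAHn4ADw9hkDH/AHgwHz4ADx4wAAA/4DAwD74ADxwMAQAf8CAQBz4AABwIAcAP8AAAAx4AABwAA="/>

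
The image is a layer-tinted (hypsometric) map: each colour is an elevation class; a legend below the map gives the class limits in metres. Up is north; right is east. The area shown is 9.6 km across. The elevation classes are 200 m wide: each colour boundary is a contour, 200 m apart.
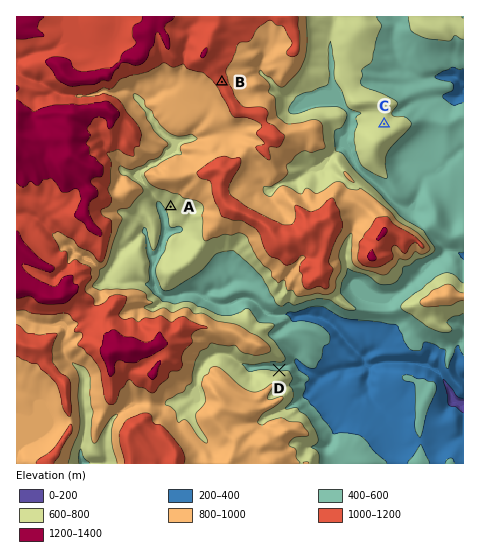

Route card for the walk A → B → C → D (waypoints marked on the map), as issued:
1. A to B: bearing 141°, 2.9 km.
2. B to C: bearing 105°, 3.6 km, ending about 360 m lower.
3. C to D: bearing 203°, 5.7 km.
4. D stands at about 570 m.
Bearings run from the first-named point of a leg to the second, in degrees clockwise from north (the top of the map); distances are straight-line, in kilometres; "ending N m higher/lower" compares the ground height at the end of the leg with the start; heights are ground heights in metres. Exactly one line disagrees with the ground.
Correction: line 1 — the bearing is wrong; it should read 22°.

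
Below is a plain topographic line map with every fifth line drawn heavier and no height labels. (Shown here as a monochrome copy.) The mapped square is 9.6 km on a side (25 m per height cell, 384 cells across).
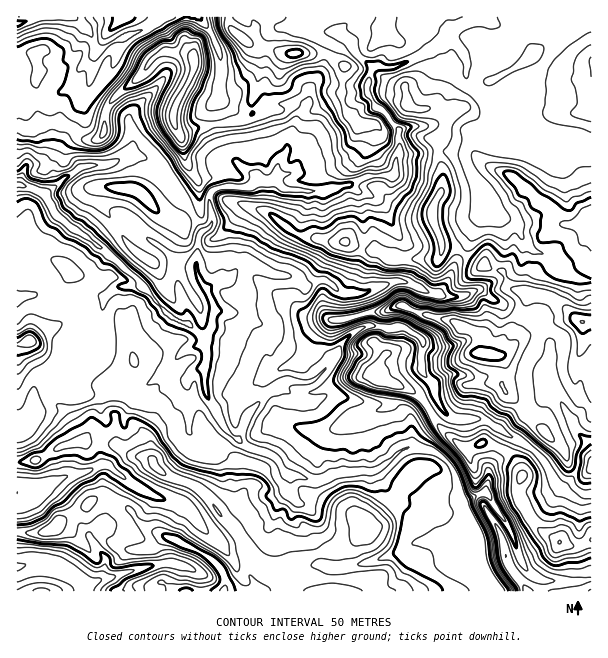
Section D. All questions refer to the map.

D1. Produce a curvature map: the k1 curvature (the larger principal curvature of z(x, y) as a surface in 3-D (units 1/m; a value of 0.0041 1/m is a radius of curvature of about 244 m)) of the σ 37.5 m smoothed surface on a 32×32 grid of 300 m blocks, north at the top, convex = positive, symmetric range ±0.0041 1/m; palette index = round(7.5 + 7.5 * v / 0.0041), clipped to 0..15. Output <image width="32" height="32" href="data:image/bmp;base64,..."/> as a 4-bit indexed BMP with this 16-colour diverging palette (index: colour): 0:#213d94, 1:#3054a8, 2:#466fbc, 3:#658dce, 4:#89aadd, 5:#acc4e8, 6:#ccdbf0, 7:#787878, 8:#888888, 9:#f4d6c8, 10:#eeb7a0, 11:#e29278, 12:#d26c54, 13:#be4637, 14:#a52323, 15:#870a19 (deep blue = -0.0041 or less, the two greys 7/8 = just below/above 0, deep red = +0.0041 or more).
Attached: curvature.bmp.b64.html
<image width="32" height="32" href="data:image/bmp;base64,Qk12AgAAAAAAAHYAAAAoAAAAIAAAACAAAAABAAQAAAAAAAACAAATCwAAEwsAABAAAAAAAAAAlD0hAKhUMAC8b0YAzo1lAN2qiQDoxKwA8NvMAHh4eACIiIgAyNb0AKC37gB4kuIAVGzSADdGvgAjI6UAGQqHAKuonNzMv6mYiZuqqZiM2qqId8yYh8+oiIiZuIh4n5uYiI28zc/XyImaqqeIiK+b3f/pmIzJe7ipqZm4iIf5zLt33JjJh52KqXqrmYiL+ueYd4rLiIr5q5qpuZiIj52niYl4uYv9mZuImIiamn+M2L3vqprdl3i6iZmambmuraj6aMurjHiLnJmZiJic/diPqYeZq8qYubqqmamJn4ea2oqYqJp4iaq4qIiJl/m3rYmKqHiYiYmpioqr3e+37cqImaiIeZmLmni7mKypjMmaeJnceHiYqpqIiJi93amtu4d7ypiImKq6iHitmqiJ/ZqYjJiJmZqa2YiKz////8qph8yImJq52quYqqp3jnepvO24iImtq5qomoenmZiMvcuYiImZqc2ZmIiHiavuz6zLmIiJqYy3jNuInO3amH6YuZp5momreburmeuZuomtZ4eKurqql4yI3u6qmJmJrYh4rJqZzM3Zeeuom6icuI6Ye+h4zcmImH+Lupmayredid2IeJmbuYePaImZiKu4nImIiIjLrPyJ3sqYiHe66dyHiIiIiafKevh6zLqp7K3buoiJqomIj5i+h4qZi7rMiZmIh3iJmZj7f5iax3nJzJiJiHiImZqZn67Iqb3M25qpmYiYibuquZreyPu7qIuqqKmIiImJma25jJ6piIiYl4mZiYiI"/>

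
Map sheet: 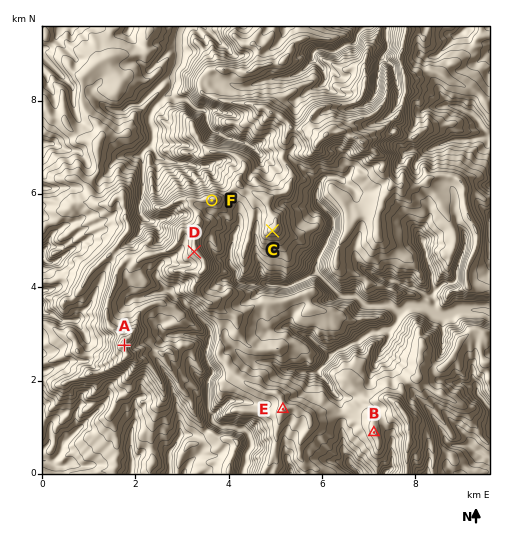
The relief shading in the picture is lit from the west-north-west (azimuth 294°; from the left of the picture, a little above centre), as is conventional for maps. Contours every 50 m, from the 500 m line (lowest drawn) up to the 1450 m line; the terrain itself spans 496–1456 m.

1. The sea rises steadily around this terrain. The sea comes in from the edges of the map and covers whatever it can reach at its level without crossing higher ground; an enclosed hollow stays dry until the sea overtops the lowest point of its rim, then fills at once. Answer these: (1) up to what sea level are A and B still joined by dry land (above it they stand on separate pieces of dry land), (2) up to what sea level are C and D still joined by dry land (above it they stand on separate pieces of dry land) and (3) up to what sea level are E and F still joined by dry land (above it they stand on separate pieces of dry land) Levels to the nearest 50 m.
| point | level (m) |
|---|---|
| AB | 850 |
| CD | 1150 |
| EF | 950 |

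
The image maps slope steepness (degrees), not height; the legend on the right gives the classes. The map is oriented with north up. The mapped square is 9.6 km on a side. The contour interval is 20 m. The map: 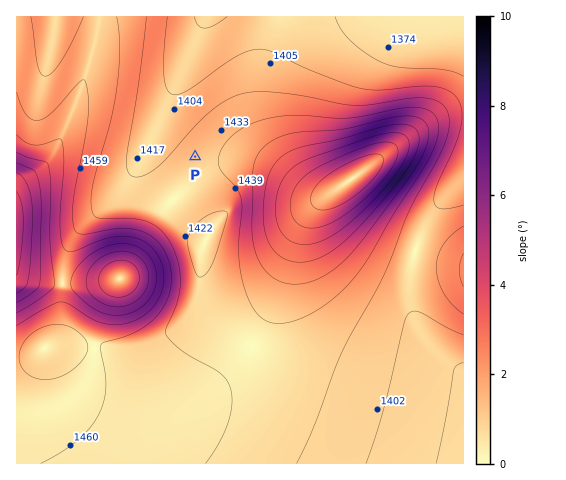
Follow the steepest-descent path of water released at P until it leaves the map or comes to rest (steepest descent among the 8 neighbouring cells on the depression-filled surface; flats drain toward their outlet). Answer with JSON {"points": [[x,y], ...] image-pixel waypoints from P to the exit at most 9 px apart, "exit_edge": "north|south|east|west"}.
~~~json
{"points": [[195, 157], [186, 147], [176, 138], [167, 129], [165, 119], [165, 110], [169, 101], [173, 91], [178, 82], [181, 73], [186, 63], [190, 54], [194, 45], [197, 35], [202, 26], [206, 17]], "exit_edge": "north"}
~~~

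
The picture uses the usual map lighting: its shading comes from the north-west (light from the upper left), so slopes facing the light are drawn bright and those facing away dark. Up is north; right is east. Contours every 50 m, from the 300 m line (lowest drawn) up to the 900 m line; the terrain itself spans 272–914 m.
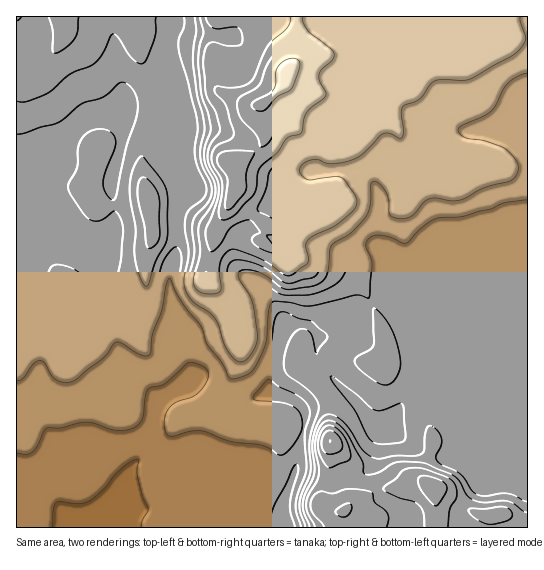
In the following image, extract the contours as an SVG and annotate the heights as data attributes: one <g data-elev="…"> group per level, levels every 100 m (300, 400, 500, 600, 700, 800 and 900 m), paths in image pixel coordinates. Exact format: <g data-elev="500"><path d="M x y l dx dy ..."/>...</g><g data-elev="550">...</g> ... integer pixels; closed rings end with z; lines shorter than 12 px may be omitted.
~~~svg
<g data-elev="300"><path d="M52 527l1-17 4-8 22 2 10-3 15-12 18-21 8-6 7-3 2 2-2 9 1 9 5 18 5 12-6 12-1 6"/></g><g data-elev="400"><path d="M17 453l9 1 7-2 5-7 6-14 3-3 14 0 25-6 8 1 23 7 9 0 8-2 5-5 4-5 3-23 2-6 17-5 21-20 5-2 9 3 6 4 3 5-1 5-5 8-6 7-20 8-8 7-4 6-1 7 1 8 2 5 6 1 18-5 12 0 28 11 32 4 15 8 4 1 7-5 8-11 5-9 0-9-3-10-8-5-10-4-27-3-1-2 2-3 11-13 4-2 9 8 22 11 6 6 3 6-1 7-4 17 1 36-10 33 0 10 5 14"/></g><g data-elev="500"><path d="M527 502l-18-8-8-1-16 3-11-3-13-19-20-9-4-4-1-6 5-9 1-7-4-8-7-5-2 0-3 4-2 20-3 4-7 2-20 0-16 3-7-2-8-6-14-22-7-8-8-6-7-1-6 5-7 14-2 13 2 27-11 28 0 10 7 16"/><path d="M382 385l7-1 6-5 5-9 0-11-3-17-6-13-9-14-8-7-1 3 1 34-5 5-12 7-2 5 3 5 5 6z"/><path d="M17 381l5-2 12-16 7-3 4 3 6 11 5 5 9 4 8-2 30-23 10-13 4-3 5 1 19 12 8 0 2-4 1-17 9-23 5-26 4-7 8 19 23 29 6 17 15 20 7 14 4 2 10-3 7-3 4-4 10-20 3-11 2-29 3-7 17 0 20 4 46-11 14 3 3-35-6-18 1-5 4-3 6-2 8 1 21 7 16-16 13-8 28-3 28-7 12-6 24-3"/></g><g data-elev="600"><path d="M387 527l2-8-1-5-3-4-10-8-3-9-7-3-15-1-17 4-12-2-4 2-4 4-3 6 1 7 13 17"/><path d="M448 527l2-18 7-13-1-7-2-6-8-6-21-8-10-1-8 1-5 2-7 8-10 7-1 4 14 7 15 4 5 4 5 8 1 14"/><path d="M485 523l8 1 13-3 5-3 1-5-3-4-7-2-33 3 0 3 4 4z"/><path d="M328 467l3 1 16-7 3-2 1-4-3-10-5-10-6-7-7-3-4 1-4 4-4 13 3 14z"/><path d="M145 286l2 0 2-2 7-23 11-20 1-42-2-9-3-8-21-26-4 3-5 11-3 21 6 38-2 20 1 10 4 16z"/><path d="M17 101l9 1 19-7 7-5 18-16 23-9 9-10 11-21 5 3 15 22 6 5 4-1 4-5 8-20 1-21"/><path d="M184 17l0 8-5 14 0 10 18 69 1 12-3 20 1 11 9 22 2 7-3 8-14 11-4 8-1 12 4 24-5 24 0 8 3 8 5 8 17 11 6 6 3 7 9 24 6 9 6 4 6-1 5-5 6-10 2-9-5-34-4-9-10-15-1-4 1-3 8-2 12 2 9 5 13 10 5 2 25-3 10-3 4-5 3-5 3-27 4-4 16-9 16-19 4-12 0-17 2-3 2-1 4 3 7 9 3 6 0 12 1 4 5 3 7 1 11-4 10-12 6-4 6-1 15 3 9-1 24-12 24-6 7-4 4-7 0-6-3-6-8-9-5-3-16-6-20-3-6-4-2-4 3-4 29-14 5-6 8-16 5-7 9-6 10-4"/></g><g data-elev="700"><path d="M200 17l3 16-4 16-1 18 4 28 6 18 3 14-6 20-1 11 3 9 7 15 1 9-3 12-13 23 1 27-7 28 1 5 4 5 12 3 8-1 3-3-1-27 5-9 6-5 7 1 21 8 28 18 6-2 13-9 3-6-3-13 1-5 7-6 17-7 9-6 14-12 3-9-3-8-12-15-7-2-28 4-7-7 0-4 2-4 5-4 7-2 16 5 12-1 11-3 10-6 16-18 6-3 5 0 9 5 3 0 2-7-3-17 1-7 3-2 14-6 14-17 8-2 21 0 8-1 41-23 8-6 5-7 2-5-6-16 0-5"/></g><g data-elev="800"><path d="M290 17l0 5-2 5-17 15-4 5-16 34-5 4-7 2-10 1-11-2-3 3 1 5 10 12 8 27-1 4-3 2-15 8-3 8 1 10 9 17 0 11-3 20 0 4 3 3 5-1 7-4 18-18 4-7 1-16 3-7 17-14 10-15 14-5 6-20 19-18-1-4-6-10 0-6 3-6 11-10 1-6-3-4-22-18-6-9 0-5"/></g><g data-elev="900"><path d="M255 110l6 1 4-1 12-13 14-8 9-22 0-4-2-3-4-2-5 1-10 6-3 6 0 12-2 6-5 5-16 8-1 4z"/></g>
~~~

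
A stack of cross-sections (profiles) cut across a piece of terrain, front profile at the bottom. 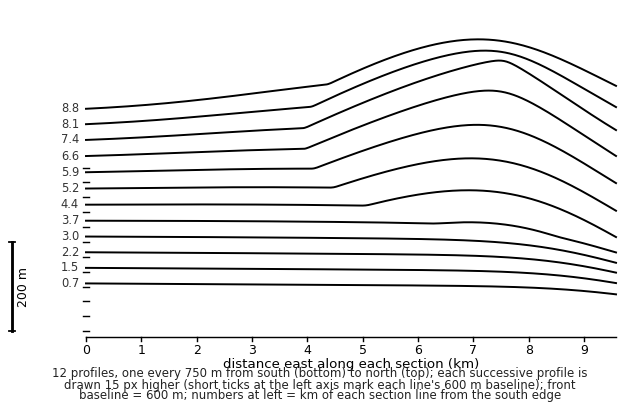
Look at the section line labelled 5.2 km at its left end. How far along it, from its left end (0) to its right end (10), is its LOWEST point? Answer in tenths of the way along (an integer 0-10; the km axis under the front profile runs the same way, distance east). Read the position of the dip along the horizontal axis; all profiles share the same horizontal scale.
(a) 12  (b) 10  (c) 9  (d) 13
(b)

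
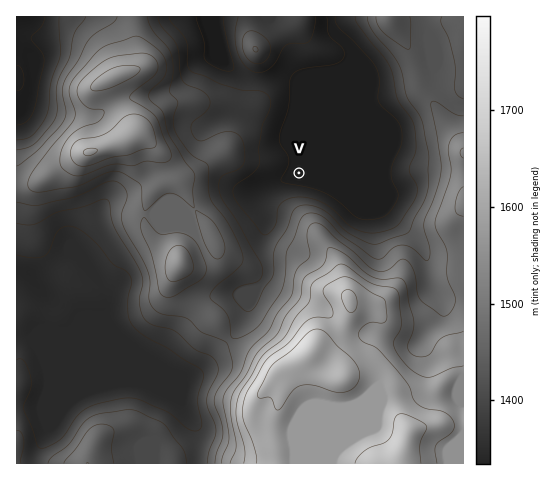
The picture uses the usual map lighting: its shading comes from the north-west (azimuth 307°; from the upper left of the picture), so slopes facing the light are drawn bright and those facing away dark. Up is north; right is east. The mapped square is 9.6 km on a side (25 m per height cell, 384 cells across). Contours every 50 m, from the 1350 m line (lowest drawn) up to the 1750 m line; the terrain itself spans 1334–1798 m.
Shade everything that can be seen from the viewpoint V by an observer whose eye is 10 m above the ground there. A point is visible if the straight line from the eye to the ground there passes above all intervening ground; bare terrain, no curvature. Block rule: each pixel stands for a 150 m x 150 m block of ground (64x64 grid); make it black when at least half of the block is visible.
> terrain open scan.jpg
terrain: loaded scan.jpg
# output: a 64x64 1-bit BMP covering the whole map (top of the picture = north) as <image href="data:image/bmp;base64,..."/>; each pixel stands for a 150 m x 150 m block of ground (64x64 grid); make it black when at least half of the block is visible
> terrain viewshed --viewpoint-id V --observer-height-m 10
<image width="64" height="64" href="data:image/bmp;base64,Qk0+AgAAAAAAAD4AAAAoAAAAQAAAAEAAAAABAAEAAAAAAAACAAATCwAAEwsAAAIAAAAAAAAA////AAAAAAAAAAAAAAAAAAAAAAAAAAAAAAAAAAAAAAAAAAAAAAAAAAAAAAAAAAAAAAAAAAAAAAAAAAAAAAAAAAAAAAAAAAAAAAAAAAAAAAAAAAAAAAAAAAAAAAAAAAAAAAAAAAAAAAAAAAAAAAAAAAAAAAAAAAAAAAAAAAAAAAAAAAAAAAAAAAAAAAAAAAAAAAAAAAAAAAAAAAAAAAAAAAAAAAAAAAAAAAAAAAAAAAAAAAAAAAAAAAAAAAAAAAAAAAAAAAAAAAAAAAAAAAAIAAAAAAAAAB4AAAAAAAAAHgAAAAAAAAAOBAAAAAAAAA4EAAAAAIAAHgwAAAADwAA/HAAAAAPAAP/4AAAAB8AA//gAAAAPwAB/+AAAAA/AMH/4AAAAH8B4f/wAAAA/wPz//gAAAD/j///+AAAAf/////8AAAB//////wAAAH//////AAAAef////8AAAHh/////wAABwH/////AAAEAf////8AAAgB/////wAAMAD////+AAAwAD////wAAAAAP///+AAAAAA////wAAAAAB////AAAAAAD///4AAAAAAH///AAAAAAAH//8AAAAAAAf//gAAA/AAD//+AAAA8AD///4AAABwAf///gAAADAB//f8AAAAAAA/g/wAAAAAAB+D+AAAAAAAD4f4AAAAAAAHh/AAAAAAAAAH4AA=="/>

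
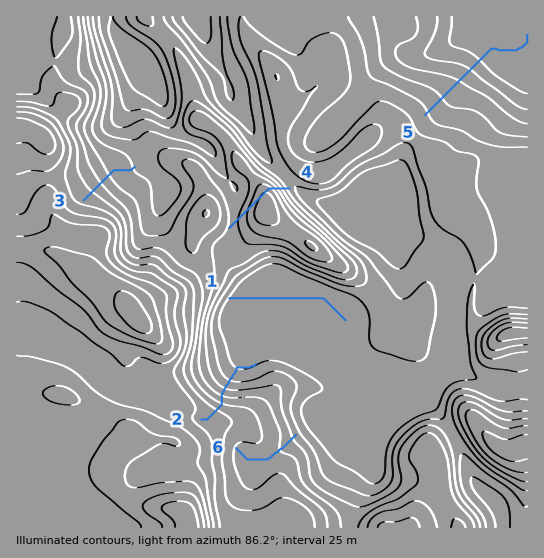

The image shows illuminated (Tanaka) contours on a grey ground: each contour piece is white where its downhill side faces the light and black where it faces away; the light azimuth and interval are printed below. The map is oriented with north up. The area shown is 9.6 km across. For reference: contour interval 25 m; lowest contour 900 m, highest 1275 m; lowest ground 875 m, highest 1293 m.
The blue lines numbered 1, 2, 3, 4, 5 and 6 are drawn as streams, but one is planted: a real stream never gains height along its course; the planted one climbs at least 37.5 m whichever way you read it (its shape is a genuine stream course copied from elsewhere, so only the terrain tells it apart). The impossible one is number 4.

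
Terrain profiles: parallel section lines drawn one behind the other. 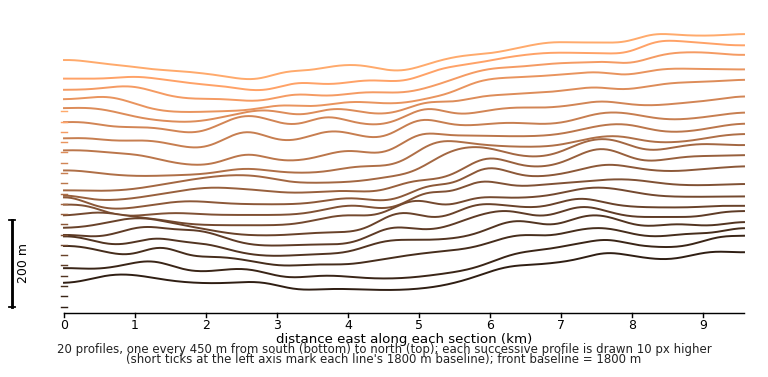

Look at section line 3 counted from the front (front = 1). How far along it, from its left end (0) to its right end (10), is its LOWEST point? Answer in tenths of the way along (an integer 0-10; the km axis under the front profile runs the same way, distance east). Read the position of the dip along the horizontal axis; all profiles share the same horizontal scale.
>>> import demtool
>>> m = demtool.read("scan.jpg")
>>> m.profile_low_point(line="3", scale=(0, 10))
3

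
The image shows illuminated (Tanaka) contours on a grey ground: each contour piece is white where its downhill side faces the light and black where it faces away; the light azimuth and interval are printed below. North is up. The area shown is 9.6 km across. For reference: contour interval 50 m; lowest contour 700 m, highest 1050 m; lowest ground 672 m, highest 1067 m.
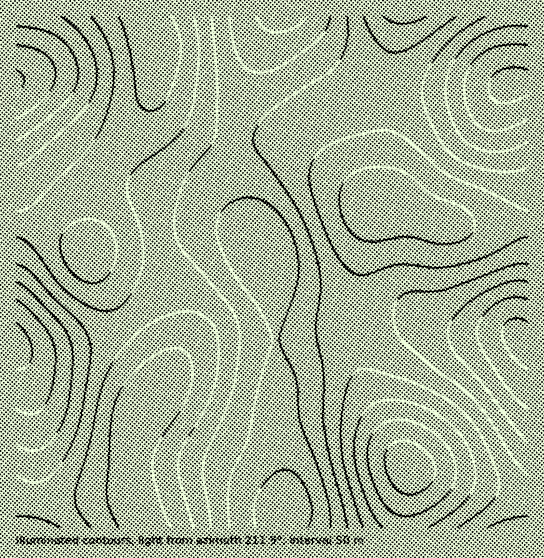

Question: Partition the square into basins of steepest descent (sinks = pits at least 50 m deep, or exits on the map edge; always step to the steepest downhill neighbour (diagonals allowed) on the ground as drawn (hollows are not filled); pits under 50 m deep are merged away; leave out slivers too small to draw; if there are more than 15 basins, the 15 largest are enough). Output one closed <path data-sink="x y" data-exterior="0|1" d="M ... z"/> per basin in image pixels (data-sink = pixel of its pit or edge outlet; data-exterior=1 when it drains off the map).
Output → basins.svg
<path data-sink="377 203" data-exterior="0" d="M290 16l-15 1-14 28-24 64-8 50 0 22 3 13 8 17 23 35 13 44 9 9 20 6 56 10 53 1 47 15 52 2 14 10 1-260-10 0-24 6-19 2-97-2-32-4-15-12-28-36z"/><path data-sink="149 401" data-exterior="0" d="M247 240l-22 1-18 7-13 9-36 38-27 24-26 16-20 6-43 10-20 0-6-2 1 179 267-1 3-22-3-38-8-54 1-51-4-71-5-29-7-17z"/><path data-sink="409 467" data-exterior="0" d="M273 281l4 81-1 51 8 54 3 38-2 23 243-1-1-184-14-10-52-2-47-15-53-1-56-10-20-6-9-9z"/><path data-sink="155 45" data-exterior="0" d="M275 16l-258 0-1 67 13 8 53 57 21 16 51 25 56 18 35 21 12 11-1-5-16-23-8-17-3-13 0-22 8-50 24-64z"/><path data-sink="89 253" data-exterior="0" d="M17 84l0 264 5 3 20 0 43-10 20-6 26-16 27-24 36-38 13-9 27-8 13 0 13 3-10-11-32-21-23-10-41-12-51-25-21-16-53-57z"/><path data-sink="403 17" data-exterior="1" d="M521 16l-230 1 12 20 28 36 15 12 32 4 97 2 26-3 9-3 6-4 4-20z"/>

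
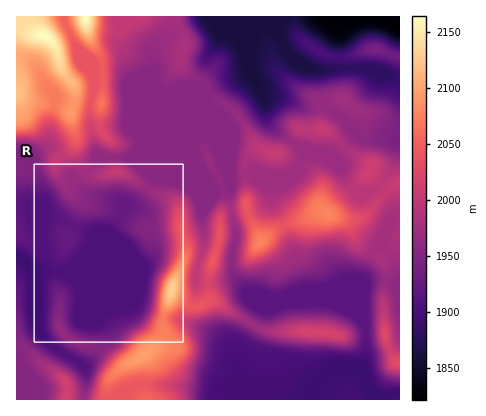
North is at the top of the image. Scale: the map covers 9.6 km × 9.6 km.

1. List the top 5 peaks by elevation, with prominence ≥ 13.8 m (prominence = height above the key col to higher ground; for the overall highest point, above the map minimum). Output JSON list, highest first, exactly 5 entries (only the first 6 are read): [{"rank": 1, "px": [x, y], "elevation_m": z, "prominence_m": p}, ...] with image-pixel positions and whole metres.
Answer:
[{"rank": 1, "px": [44, 36], "elevation_m": 2163, "prominence_m": 112}, {"rank": 2, "px": [172, 288], "elevation_m": 2132, "prominence_m": 163}, {"rank": 3, "px": [144, 356], "elevation_m": 2096, "prominence_m": 26}, {"rank": 4, "px": [328, 214], "elevation_m": 2078, "prominence_m": 98}, {"rank": 5, "px": [260, 242], "elevation_m": 2077, "prominence_m": 38}]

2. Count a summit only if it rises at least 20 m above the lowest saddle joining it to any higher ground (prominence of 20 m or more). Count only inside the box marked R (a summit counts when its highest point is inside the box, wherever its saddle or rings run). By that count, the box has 1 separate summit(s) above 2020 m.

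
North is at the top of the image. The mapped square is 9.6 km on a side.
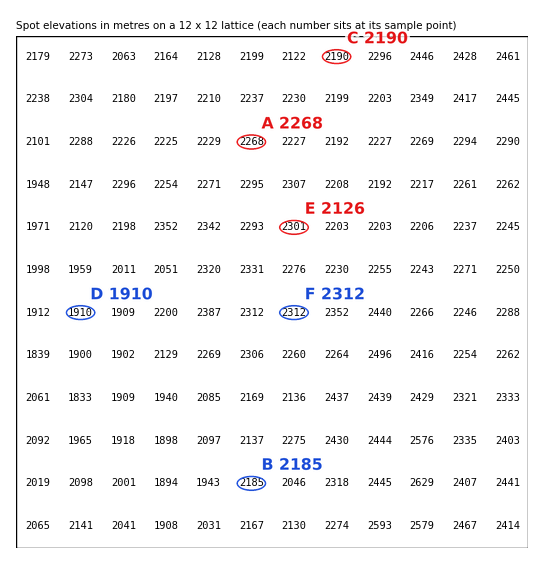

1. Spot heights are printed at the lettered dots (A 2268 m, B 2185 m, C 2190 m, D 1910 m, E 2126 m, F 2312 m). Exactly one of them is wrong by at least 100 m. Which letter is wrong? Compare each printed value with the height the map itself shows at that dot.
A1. E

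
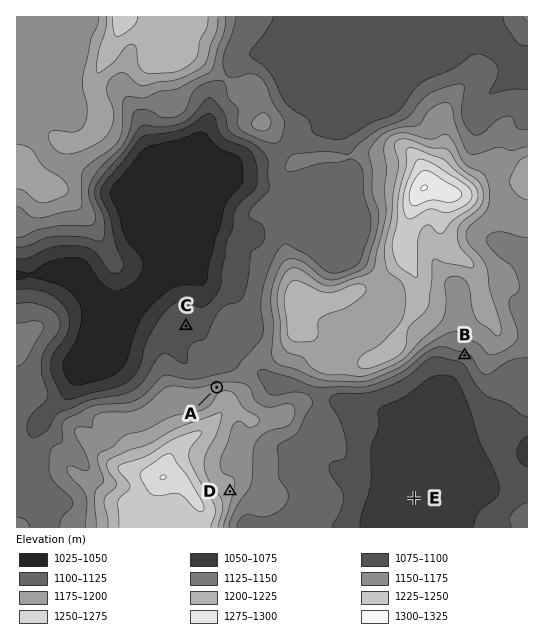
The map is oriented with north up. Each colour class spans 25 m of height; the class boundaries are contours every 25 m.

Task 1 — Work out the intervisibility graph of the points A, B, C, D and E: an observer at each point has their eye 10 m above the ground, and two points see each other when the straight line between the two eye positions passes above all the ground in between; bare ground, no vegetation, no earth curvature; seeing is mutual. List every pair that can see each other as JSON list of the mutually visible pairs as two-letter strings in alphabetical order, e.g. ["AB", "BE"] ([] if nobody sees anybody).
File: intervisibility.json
["AC", "BD", "BE", "DE"]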